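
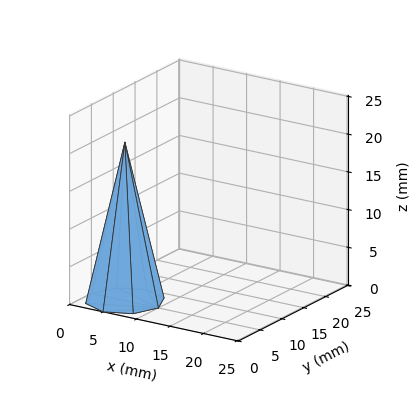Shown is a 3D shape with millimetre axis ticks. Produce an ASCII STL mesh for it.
Reading the render: the shape is a regular 8-sided pyramid, base circumscribed radius ≈ 5 mm, apex at z ≈ 21 mm (dimensions read to the nearest mm from the axis ticks). For the STL, each face is triangulated and given an outward normal.

solid part
  facet normal 0.0000 0.0000 -1.0000
    outer loop
      vertex 5.00 10.00 0.00
      vertex 8.54 8.54 0.00
      vertex 10.00 5.00 0.00
    endloop
  endfacet
  facet normal 0.0000 0.0000 -1.0000
    outer loop
      vertex 1.46 8.54 0.00
      vertex 5.00 10.00 0.00
      vertex 10.00 5.00 0.00
    endloop
  endfacet
  facet normal 0.0000 0.0000 -1.0000
    outer loop
      vertex 0.00 5.00 0.00
      vertex 1.46 8.54 0.00
      vertex 10.00 5.00 0.00
    endloop
  endfacet
  facet normal 0.0000 0.0000 -1.0000
    outer loop
      vertex 1.46 1.46 0.00
      vertex 0.00 5.00 0.00
      vertex 10.00 5.00 0.00
    endloop
  endfacet
  facet normal 0.0000 0.0000 -1.0000
    outer loop
      vertex 5.00 0.00 0.00
      vertex 1.46 1.46 0.00
      vertex 10.00 5.00 0.00
    endloop
  endfacet
  facet normal 0.0000 0.0000 -1.0000
    outer loop
      vertex 8.54 1.46 0.00
      vertex 5.00 0.00 0.00
      vertex 10.00 5.00 0.00
    endloop
  endfacet
  facet normal 0.9028 0.3724 0.2150
    outer loop
      vertex 10.00 5.00 0.00
      vertex 8.54 8.54 0.00
      vertex 5.00 5.00 21.00
    endloop
  endfacet
  facet normal 0.3724 0.9028 0.2150
    outer loop
      vertex 8.54 8.54 0.00
      vertex 5.00 10.00 0.00
      vertex 5.00 5.00 21.00
    endloop
  endfacet
  facet normal -0.3724 0.9028 0.2150
    outer loop
      vertex 5.00 10.00 0.00
      vertex 1.46 8.54 0.00
      vertex 5.00 5.00 21.00
    endloop
  endfacet
  facet normal -0.9028 0.3724 0.2150
    outer loop
      vertex 1.46 8.54 0.00
      vertex 0.00 5.00 0.00
      vertex 5.00 5.00 21.00
    endloop
  endfacet
  facet normal -0.9028 -0.3724 0.2150
    outer loop
      vertex 0.00 5.00 0.00
      vertex 1.46 1.46 0.00
      vertex 5.00 5.00 21.00
    endloop
  endfacet
  facet normal -0.3724 -0.9028 0.2150
    outer loop
      vertex 1.46 1.46 0.00
      vertex 5.00 0.00 0.00
      vertex 5.00 5.00 21.00
    endloop
  endfacet
  facet normal 0.3724 -0.9028 0.2150
    outer loop
      vertex 5.00 0.00 0.00
      vertex 8.54 1.46 0.00
      vertex 5.00 5.00 21.00
    endloop
  endfacet
  facet normal 0.9028 -0.3724 0.2150
    outer loop
      vertex 8.54 1.46 0.00
      vertex 10.00 5.00 0.00
      vertex 5.00 5.00 21.00
    endloop
  endfacet
endsolid part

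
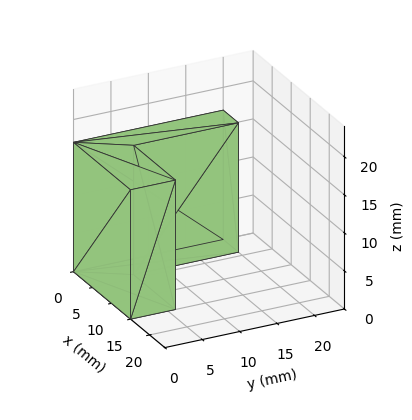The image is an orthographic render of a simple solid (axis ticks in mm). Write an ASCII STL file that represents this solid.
Reading the render: the shape is an L-shaped prism: outer 15 × 20 mm, arm thicknesses ≈ 6 mm (horizontal) and 4 mm (vertical), extruded 17 mm in z (dimensions read to the nearest mm from the axis ticks). For the STL, each face is triangulated and given an outward normal.

solid part
  facet normal 0.0000 0.0000 -1.0000
    outer loop
      vertex 15.0 6.0 0.0
      vertex 15.0 0.0 0.0
      vertex 0.0 0.0 0.0
    endloop
  endfacet
  facet normal 0.0000 0.0000 -1.0000
    outer loop
      vertex 4.0 6.0 0.0
      vertex 15.0 6.0 0.0
      vertex 0.0 0.0 0.0
    endloop
  endfacet
  facet normal 0.0000 0.0000 -1.0000
    outer loop
      vertex 4.0 20.0 0.0
      vertex 4.0 6.0 0.0
      vertex 0.0 0.0 0.0
    endloop
  endfacet
  facet normal 0.0000 0.0000 -1.0000
    outer loop
      vertex 0.0 20.0 0.0
      vertex 4.0 20.0 0.0
      vertex 0.0 0.0 0.0
    endloop
  endfacet
  facet normal 0.0000 0.0000 1.0000
    outer loop
      vertex 0.0 0.0 17.0
      vertex 15.0 0.0 17.0
      vertex 15.0 6.0 17.0
    endloop
  endfacet
  facet normal 0.0000 0.0000 1.0000
    outer loop
      vertex 0.0 0.0 17.0
      vertex 15.0 6.0 17.0
      vertex 4.0 6.0 17.0
    endloop
  endfacet
  facet normal 0.0000 0.0000 1.0000
    outer loop
      vertex 0.0 0.0 17.0
      vertex 4.0 6.0 17.0
      vertex 4.0 20.0 17.0
    endloop
  endfacet
  facet normal 0.0000 0.0000 1.0000
    outer loop
      vertex 0.0 0.0 17.0
      vertex 4.0 20.0 17.0
      vertex 0.0 20.0 17.0
    endloop
  endfacet
  facet normal 0.0000 -1.0000 0.0000
    outer loop
      vertex 0.0 0.0 0.0
      vertex 15.0 0.0 0.0
      vertex 15.0 0.0 17.0
    endloop
  endfacet
  facet normal 0.0000 -1.0000 0.0000
    outer loop
      vertex 0.0 0.0 0.0
      vertex 15.0 0.0 17.0
      vertex 0.0 0.0 17.0
    endloop
  endfacet
  facet normal 1.0000 0.0000 0.0000
    outer loop
      vertex 15.0 0.0 0.0
      vertex 15.0 6.0 0.0
      vertex 15.0 6.0 17.0
    endloop
  endfacet
  facet normal 1.0000 0.0000 0.0000
    outer loop
      vertex 15.0 0.0 0.0
      vertex 15.0 6.0 17.0
      vertex 15.0 0.0 17.0
    endloop
  endfacet
  facet normal 0.0000 1.0000 0.0000
    outer loop
      vertex 15.0 6.0 0.0
      vertex 4.0 6.0 0.0
      vertex 4.0 6.0 17.0
    endloop
  endfacet
  facet normal 0.0000 1.0000 0.0000
    outer loop
      vertex 15.0 6.0 0.0
      vertex 4.0 6.0 17.0
      vertex 15.0 6.0 17.0
    endloop
  endfacet
  facet normal 1.0000 0.0000 0.0000
    outer loop
      vertex 4.0 6.0 0.0
      vertex 4.0 20.0 0.0
      vertex 4.0 20.0 17.0
    endloop
  endfacet
  facet normal 1.0000 0.0000 0.0000
    outer loop
      vertex 4.0 6.0 0.0
      vertex 4.0 20.0 17.0
      vertex 4.0 6.0 17.0
    endloop
  endfacet
  facet normal 0.0000 1.0000 0.0000
    outer loop
      vertex 4.0 20.0 0.0
      vertex 0.0 20.0 0.0
      vertex 0.0 20.0 17.0
    endloop
  endfacet
  facet normal 0.0000 1.0000 0.0000
    outer loop
      vertex 4.0 20.0 0.0
      vertex 0.0 20.0 17.0
      vertex 4.0 20.0 17.0
    endloop
  endfacet
  facet normal -1.0000 0.0000 0.0000
    outer loop
      vertex 0.0 20.0 0.0
      vertex 0.0 0.0 0.0
      vertex 0.0 0.0 17.0
    endloop
  endfacet
  facet normal -1.0000 0.0000 0.0000
    outer loop
      vertex 0.0 20.0 0.0
      vertex 0.0 0.0 17.0
      vertex 0.0 20.0 17.0
    endloop
  endfacet
endsolid part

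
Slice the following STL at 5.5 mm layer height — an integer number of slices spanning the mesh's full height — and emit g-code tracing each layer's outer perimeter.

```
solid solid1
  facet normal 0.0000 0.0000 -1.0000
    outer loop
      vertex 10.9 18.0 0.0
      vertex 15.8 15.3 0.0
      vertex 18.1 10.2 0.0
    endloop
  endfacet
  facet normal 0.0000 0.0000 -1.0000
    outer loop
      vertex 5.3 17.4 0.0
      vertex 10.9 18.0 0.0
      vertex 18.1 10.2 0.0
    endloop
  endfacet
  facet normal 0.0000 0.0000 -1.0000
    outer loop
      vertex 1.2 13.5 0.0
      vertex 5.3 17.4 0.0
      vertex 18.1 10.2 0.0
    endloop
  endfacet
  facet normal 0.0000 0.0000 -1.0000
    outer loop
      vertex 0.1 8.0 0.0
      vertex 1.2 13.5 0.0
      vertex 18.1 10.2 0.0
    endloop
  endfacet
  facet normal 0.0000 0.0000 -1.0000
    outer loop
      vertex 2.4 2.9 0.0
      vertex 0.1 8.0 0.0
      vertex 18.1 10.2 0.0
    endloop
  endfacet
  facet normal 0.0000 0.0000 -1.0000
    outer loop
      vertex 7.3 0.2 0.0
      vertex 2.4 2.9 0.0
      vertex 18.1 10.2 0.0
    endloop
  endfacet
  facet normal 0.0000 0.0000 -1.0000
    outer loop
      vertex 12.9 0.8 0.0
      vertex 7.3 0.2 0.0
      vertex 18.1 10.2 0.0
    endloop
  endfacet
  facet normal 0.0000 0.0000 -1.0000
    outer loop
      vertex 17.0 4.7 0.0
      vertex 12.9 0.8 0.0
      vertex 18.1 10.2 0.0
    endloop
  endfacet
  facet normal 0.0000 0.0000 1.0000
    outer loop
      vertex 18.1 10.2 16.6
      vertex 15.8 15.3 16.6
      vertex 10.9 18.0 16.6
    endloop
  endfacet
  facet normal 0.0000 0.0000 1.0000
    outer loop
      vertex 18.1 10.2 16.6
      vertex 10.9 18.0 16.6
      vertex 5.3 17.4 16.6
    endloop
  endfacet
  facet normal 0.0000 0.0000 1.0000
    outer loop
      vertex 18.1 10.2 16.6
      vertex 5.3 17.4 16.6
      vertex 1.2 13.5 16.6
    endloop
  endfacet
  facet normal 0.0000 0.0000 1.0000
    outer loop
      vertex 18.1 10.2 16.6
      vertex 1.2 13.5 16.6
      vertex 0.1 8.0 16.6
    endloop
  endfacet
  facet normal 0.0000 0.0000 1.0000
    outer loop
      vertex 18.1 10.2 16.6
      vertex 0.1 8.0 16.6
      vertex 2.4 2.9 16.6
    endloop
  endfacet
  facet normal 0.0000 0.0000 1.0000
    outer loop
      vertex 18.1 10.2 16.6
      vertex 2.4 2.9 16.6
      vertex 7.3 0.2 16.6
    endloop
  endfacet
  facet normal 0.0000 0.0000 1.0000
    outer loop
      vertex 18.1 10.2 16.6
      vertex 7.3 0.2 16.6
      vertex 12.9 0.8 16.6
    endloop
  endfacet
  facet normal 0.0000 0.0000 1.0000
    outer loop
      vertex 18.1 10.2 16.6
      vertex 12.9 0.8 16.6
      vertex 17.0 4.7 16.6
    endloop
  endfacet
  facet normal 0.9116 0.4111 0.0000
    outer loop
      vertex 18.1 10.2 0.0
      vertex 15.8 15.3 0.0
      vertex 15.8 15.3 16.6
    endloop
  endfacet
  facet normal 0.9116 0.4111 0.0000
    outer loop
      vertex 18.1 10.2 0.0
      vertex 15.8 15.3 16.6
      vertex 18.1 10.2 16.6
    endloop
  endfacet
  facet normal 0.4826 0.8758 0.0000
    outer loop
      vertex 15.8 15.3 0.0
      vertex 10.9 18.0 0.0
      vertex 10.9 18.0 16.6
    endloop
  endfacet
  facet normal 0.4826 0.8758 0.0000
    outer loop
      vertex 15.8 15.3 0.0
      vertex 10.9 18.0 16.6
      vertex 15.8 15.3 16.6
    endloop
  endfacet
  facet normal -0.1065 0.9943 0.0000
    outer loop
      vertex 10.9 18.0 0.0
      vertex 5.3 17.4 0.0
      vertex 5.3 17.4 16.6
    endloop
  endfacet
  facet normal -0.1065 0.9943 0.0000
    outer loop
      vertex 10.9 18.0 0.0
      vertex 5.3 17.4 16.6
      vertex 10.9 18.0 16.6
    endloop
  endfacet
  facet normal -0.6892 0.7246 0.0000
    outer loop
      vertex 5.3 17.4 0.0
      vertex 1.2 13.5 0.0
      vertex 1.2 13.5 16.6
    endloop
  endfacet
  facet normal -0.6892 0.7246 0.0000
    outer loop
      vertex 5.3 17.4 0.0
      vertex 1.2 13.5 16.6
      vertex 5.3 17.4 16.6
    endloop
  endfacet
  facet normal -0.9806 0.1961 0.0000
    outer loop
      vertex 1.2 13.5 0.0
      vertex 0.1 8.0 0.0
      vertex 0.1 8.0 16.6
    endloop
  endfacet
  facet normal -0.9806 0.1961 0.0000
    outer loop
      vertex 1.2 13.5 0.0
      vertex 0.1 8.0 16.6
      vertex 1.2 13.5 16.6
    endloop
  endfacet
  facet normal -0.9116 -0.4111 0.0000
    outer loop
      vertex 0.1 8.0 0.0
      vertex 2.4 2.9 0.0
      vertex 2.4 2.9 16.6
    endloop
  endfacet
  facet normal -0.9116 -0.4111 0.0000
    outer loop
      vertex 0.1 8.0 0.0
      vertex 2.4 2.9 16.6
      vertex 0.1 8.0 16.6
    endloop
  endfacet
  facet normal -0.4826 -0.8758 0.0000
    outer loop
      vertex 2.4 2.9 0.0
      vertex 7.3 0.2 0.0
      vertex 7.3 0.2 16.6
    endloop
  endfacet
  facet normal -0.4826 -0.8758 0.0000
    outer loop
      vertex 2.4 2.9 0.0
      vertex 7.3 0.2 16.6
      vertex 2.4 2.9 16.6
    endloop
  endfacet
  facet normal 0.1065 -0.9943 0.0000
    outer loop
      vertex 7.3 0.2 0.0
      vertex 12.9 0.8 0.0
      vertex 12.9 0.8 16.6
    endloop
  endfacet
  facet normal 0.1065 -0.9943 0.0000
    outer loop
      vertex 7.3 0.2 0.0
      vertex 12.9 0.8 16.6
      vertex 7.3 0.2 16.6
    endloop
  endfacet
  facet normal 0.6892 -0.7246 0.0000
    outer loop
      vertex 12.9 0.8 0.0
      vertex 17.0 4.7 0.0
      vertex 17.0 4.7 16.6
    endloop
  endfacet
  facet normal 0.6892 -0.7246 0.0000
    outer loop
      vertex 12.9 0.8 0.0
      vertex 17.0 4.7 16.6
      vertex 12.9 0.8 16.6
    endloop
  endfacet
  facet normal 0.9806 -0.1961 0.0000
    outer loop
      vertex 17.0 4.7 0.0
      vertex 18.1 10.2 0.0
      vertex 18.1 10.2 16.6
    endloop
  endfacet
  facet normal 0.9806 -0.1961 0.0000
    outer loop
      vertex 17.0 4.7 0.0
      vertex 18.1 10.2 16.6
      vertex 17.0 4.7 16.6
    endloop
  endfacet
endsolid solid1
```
; perimeter-only toolpath
G21 ; units = mm
G90 ; absolute positioning
G28 ; home
; layer 1
G0 Z5.5
G0 X18.1 Y10.2
G1 X15.8 Y15.3
G1 X10.9 Y18.0
G1 X5.3 Y17.4
G1 X1.2 Y13.5
G1 X0.1 Y8.0
G1 X2.4 Y2.9
G1 X7.3 Y0.2
G1 X12.9 Y0.8
G1 X17.0 Y4.7
G1 X18.1 Y10.2
; layer 2
G0 Z11.1
G0 X18.1 Y10.2
G1 X15.8 Y15.3
G1 X10.9 Y18.0
G1 X5.3 Y17.4
G1 X1.2 Y13.5
G1 X0.1 Y8.0
G1 X2.4 Y2.9
G1 X7.3 Y0.2
G1 X12.9 Y0.8
G1 X17.0 Y4.7
G1 X18.1 Y10.2
; layer 3
G0 Z16.6
G0 X18.1 Y10.2
G1 X15.8 Y15.3
G1 X10.9 Y18.0
G1 X5.3 Y17.4
G1 X1.2 Y13.5
G1 X0.1 Y8.0
G1 X2.4 Y2.9
G1 X7.3 Y0.2
G1 X12.9 Y0.8
G1 X17.0 Y4.7
G1 X18.1 Y10.2
M2 ; end

The solid is a regular 10-sided prism (a cylinder approximated with 10 flat sides), circumscribed radius ≈ 9.1 mm, height ≈ 16.6 mm. Slicing at Δz = 5.5 mm — 3 equal slices spanning the solid's height, so layer i sits at z = i·h/3 — gives 3 non-empty perimeters. Each is a 10-segment closed polygon; G0 lifts to the layer z and rapids to the start vertex, then G1 traces the edges.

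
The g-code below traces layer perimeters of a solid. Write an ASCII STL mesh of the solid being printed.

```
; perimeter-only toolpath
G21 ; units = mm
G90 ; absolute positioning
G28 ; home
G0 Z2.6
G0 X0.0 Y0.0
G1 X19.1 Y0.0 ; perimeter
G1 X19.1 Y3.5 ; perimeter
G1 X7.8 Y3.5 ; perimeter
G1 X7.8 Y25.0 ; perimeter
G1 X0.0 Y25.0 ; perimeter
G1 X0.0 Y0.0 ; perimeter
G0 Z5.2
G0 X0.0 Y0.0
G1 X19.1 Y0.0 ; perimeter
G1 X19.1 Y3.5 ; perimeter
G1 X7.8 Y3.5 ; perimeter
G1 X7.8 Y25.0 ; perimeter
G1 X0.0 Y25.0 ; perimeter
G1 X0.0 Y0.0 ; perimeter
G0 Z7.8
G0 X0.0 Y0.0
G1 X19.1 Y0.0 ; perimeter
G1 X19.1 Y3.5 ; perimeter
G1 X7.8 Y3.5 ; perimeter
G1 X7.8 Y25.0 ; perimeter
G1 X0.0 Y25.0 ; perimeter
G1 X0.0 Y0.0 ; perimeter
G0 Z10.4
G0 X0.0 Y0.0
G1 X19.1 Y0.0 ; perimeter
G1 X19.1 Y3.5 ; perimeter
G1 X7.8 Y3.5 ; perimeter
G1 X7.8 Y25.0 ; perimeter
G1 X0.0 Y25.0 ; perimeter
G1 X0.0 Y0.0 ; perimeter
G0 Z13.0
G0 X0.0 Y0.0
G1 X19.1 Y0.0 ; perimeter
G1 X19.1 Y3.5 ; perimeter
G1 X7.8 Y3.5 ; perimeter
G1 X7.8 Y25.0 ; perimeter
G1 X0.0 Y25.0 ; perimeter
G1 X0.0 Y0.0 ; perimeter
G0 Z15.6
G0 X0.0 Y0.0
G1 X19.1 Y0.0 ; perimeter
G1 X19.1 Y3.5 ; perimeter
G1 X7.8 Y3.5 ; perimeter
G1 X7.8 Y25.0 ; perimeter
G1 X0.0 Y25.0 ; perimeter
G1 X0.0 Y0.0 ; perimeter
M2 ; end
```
solid part
  facet normal 0.0000 0.0000 -1.0000
    outer loop
      vertex 19.1 3.5 0.0
      vertex 19.1 0.0 0.0
      vertex 0.0 0.0 0.0
    endloop
  endfacet
  facet normal 0.0000 0.0000 -1.0000
    outer loop
      vertex 7.8 3.5 0.0
      vertex 19.1 3.5 0.0
      vertex 0.0 0.0 0.0
    endloop
  endfacet
  facet normal 0.0000 0.0000 -1.0000
    outer loop
      vertex 7.8 25.0 0.0
      vertex 7.8 3.5 0.0
      vertex 0.0 0.0 0.0
    endloop
  endfacet
  facet normal 0.0000 0.0000 -1.0000
    outer loop
      vertex 0.0 25.0 0.0
      vertex 7.8 25.0 0.0
      vertex 0.0 0.0 0.0
    endloop
  endfacet
  facet normal 0.0000 0.0000 1.0000
    outer loop
      vertex 0.0 0.0 15.6
      vertex 19.1 0.0 15.6
      vertex 19.1 3.5 15.6
    endloop
  endfacet
  facet normal 0.0000 0.0000 1.0000
    outer loop
      vertex 0.0 0.0 15.6
      vertex 19.1 3.5 15.6
      vertex 7.8 3.5 15.6
    endloop
  endfacet
  facet normal 0.0000 0.0000 1.0000
    outer loop
      vertex 0.0 0.0 15.6
      vertex 7.8 3.5 15.6
      vertex 7.8 25.0 15.6
    endloop
  endfacet
  facet normal 0.0000 0.0000 1.0000
    outer loop
      vertex 0.0 0.0 15.6
      vertex 7.8 25.0 15.6
      vertex 0.0 25.0 15.6
    endloop
  endfacet
  facet normal 0.0000 -1.0000 0.0000
    outer loop
      vertex 0.0 0.0 0.0
      vertex 19.1 0.0 0.0
      vertex 19.1 0.0 15.6
    endloop
  endfacet
  facet normal 0.0000 -1.0000 0.0000
    outer loop
      vertex 0.0 0.0 0.0
      vertex 19.1 0.0 15.6
      vertex 0.0 0.0 15.6
    endloop
  endfacet
  facet normal 1.0000 0.0000 0.0000
    outer loop
      vertex 19.1 0.0 0.0
      vertex 19.1 3.5 0.0
      vertex 19.1 3.5 15.6
    endloop
  endfacet
  facet normal 1.0000 0.0000 0.0000
    outer loop
      vertex 19.1 0.0 0.0
      vertex 19.1 3.5 15.6
      vertex 19.1 0.0 15.6
    endloop
  endfacet
  facet normal 0.0000 1.0000 0.0000
    outer loop
      vertex 19.1 3.5 0.0
      vertex 7.8 3.5 0.0
      vertex 7.8 3.5 15.6
    endloop
  endfacet
  facet normal 0.0000 1.0000 0.0000
    outer loop
      vertex 19.1 3.5 0.0
      vertex 7.8 3.5 15.6
      vertex 19.1 3.5 15.6
    endloop
  endfacet
  facet normal 1.0000 0.0000 0.0000
    outer loop
      vertex 7.8 3.5 0.0
      vertex 7.8 25.0 0.0
      vertex 7.8 25.0 15.6
    endloop
  endfacet
  facet normal 1.0000 0.0000 0.0000
    outer loop
      vertex 7.8 3.5 0.0
      vertex 7.8 25.0 15.6
      vertex 7.8 3.5 15.6
    endloop
  endfacet
  facet normal 0.0000 1.0000 0.0000
    outer loop
      vertex 7.8 25.0 0.0
      vertex 0.0 25.0 0.0
      vertex 0.0 25.0 15.6
    endloop
  endfacet
  facet normal 0.0000 1.0000 0.0000
    outer loop
      vertex 7.8 25.0 0.0
      vertex 0.0 25.0 15.6
      vertex 7.8 25.0 15.6
    endloop
  endfacet
  facet normal -1.0000 0.0000 0.0000
    outer loop
      vertex 0.0 25.0 0.0
      vertex 0.0 0.0 0.0
      vertex 0.0 0.0 15.6
    endloop
  endfacet
  facet normal -1.0000 0.0000 0.0000
    outer loop
      vertex 0.0 25.0 0.0
      vertex 0.0 0.0 15.6
      vertex 0.0 25.0 15.6
    endloop
  endfacet
endsolid part

The G0 Z moves step by Δz≈2.6 mm. Every layer's G1 loop is the same polygon, so the solid is a straight extrusion of it from z=0 to z≈15.6. Closing with flat bottom and top caps and triangulating gives 20 facets — an L-shaped prism: outer 19.1 × 25 mm, arm thicknesses ≈ 3.5 mm (horizontal) and 7.8 mm (vertical), extruded 15.6 mm in z.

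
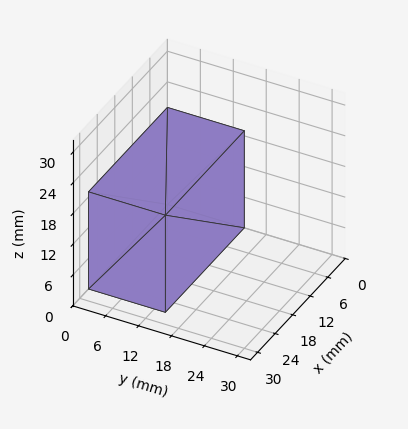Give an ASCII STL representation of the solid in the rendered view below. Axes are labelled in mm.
Reading the render: the shape is a rectangular box, roughly 27 × 14 mm footprint and 19 mm tall (dimensions read to the nearest mm from the axis ticks). For the STL, each face is triangulated and given an outward normal.

solid part
  facet normal 0.0000 0.0000 -1.0000
    outer loop
      vertex 27.00 14.00 0.00
      vertex 27.00 0.00 0.00
      vertex 0.00 0.00 0.00
    endloop
  endfacet
  facet normal 0.0000 0.0000 -1.0000
    outer loop
      vertex 0.00 14.00 0.00
      vertex 27.00 14.00 0.00
      vertex 0.00 0.00 0.00
    endloop
  endfacet
  facet normal 0.0000 0.0000 1.0000
    outer loop
      vertex 0.00 0.00 19.00
      vertex 27.00 0.00 19.00
      vertex 27.00 14.00 19.00
    endloop
  endfacet
  facet normal 0.0000 0.0000 1.0000
    outer loop
      vertex 0.00 0.00 19.00
      vertex 27.00 14.00 19.00
      vertex 0.00 14.00 19.00
    endloop
  endfacet
  facet normal 0.0000 -1.0000 0.0000
    outer loop
      vertex 0.00 0.00 0.00
      vertex 27.00 0.00 0.00
      vertex 27.00 0.00 19.00
    endloop
  endfacet
  facet normal 0.0000 -1.0000 0.0000
    outer loop
      vertex 0.00 0.00 0.00
      vertex 27.00 0.00 19.00
      vertex 0.00 0.00 19.00
    endloop
  endfacet
  facet normal 0.0000 1.0000 0.0000
    outer loop
      vertex 27.00 14.00 19.00
      vertex 27.00 14.00 0.00
      vertex 0.00 14.00 0.00
    endloop
  endfacet
  facet normal 0.0000 1.0000 0.0000
    outer loop
      vertex 0.00 14.00 19.00
      vertex 27.00 14.00 19.00
      vertex 0.00 14.00 0.00
    endloop
  endfacet
  facet normal -1.0000 0.0000 0.0000
    outer loop
      vertex 0.00 14.00 19.00
      vertex 0.00 14.00 0.00
      vertex 0.00 0.00 0.00
    endloop
  endfacet
  facet normal -1.0000 0.0000 0.0000
    outer loop
      vertex 0.00 0.00 19.00
      vertex 0.00 14.00 19.00
      vertex 0.00 0.00 0.00
    endloop
  endfacet
  facet normal 1.0000 0.0000 0.0000
    outer loop
      vertex 27.00 0.00 0.00
      vertex 27.00 14.00 0.00
      vertex 27.00 14.00 19.00
    endloop
  endfacet
  facet normal 1.0000 0.0000 0.0000
    outer loop
      vertex 27.00 0.00 0.00
      vertex 27.00 14.00 19.00
      vertex 27.00 0.00 19.00
    endloop
  endfacet
endsolid part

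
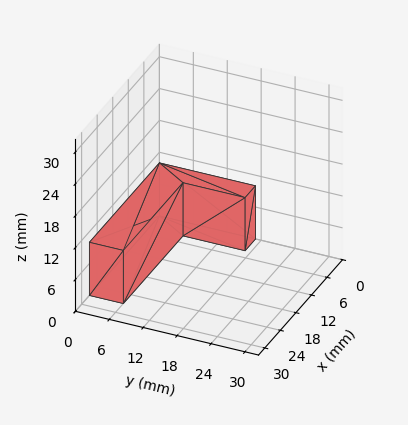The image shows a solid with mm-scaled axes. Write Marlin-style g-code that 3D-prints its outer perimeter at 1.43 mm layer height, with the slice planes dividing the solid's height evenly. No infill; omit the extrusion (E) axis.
Reading the render: the shape is an L-shaped prism: outer 27 × 17 mm, arm thicknesses ≈ 6 mm (horizontal) and 4 mm (vertical), extruded 10 mm in z (dimensions read to the nearest mm from the axis ticks). For the g-code, the solid's height is divided into equal slices at the stated Δz and each level perimeter traced with G1 moves after a G0 lift.

; perimeter-only toolpath
G21 ; units = mm
G90 ; absolute positioning
G28 ; home
; layer 1
G0 Z1.43
G0 X0.00 Y0.00
G1 X27.00 Y0.00
G1 X27.00 Y6.00
G1 X4.00 Y6.00
G1 X4.00 Y17.00
G1 X0.00 Y17.00
G1 X0.00 Y0.00
; layer 2
G0 Z2.86
G0 X0.00 Y0.00
G1 X27.00 Y0.00
G1 X27.00 Y6.00
G1 X4.00 Y6.00
G1 X4.00 Y17.00
G1 X0.00 Y17.00
G1 X0.00 Y0.00
; layer 3
G0 Z4.29
G0 X0.00 Y0.00
G1 X27.00 Y0.00
G1 X27.00 Y6.00
G1 X4.00 Y6.00
G1 X4.00 Y17.00
G1 X0.00 Y17.00
G1 X0.00 Y0.00
; layer 4
G0 Z5.71
G0 X0.00 Y0.00
G1 X27.00 Y0.00
G1 X27.00 Y6.00
G1 X4.00 Y6.00
G1 X4.00 Y17.00
G1 X0.00 Y17.00
G1 X0.00 Y0.00
; layer 5
G0 Z7.14
G0 X0.00 Y0.00
G1 X27.00 Y0.00
G1 X27.00 Y6.00
G1 X4.00 Y6.00
G1 X4.00 Y17.00
G1 X0.00 Y17.00
G1 X0.00 Y0.00
; layer 6
G0 Z8.57
G0 X0.00 Y0.00
G1 X27.00 Y0.00
G1 X27.00 Y6.00
G1 X4.00 Y6.00
G1 X4.00 Y17.00
G1 X0.00 Y17.00
G1 X0.00 Y0.00
; layer 7
G0 Z10.00
G0 X0.00 Y0.00
G1 X27.00 Y0.00
G1 X27.00 Y6.00
G1 X4.00 Y6.00
G1 X4.00 Y17.00
G1 X0.00 Y17.00
G1 X0.00 Y0.00
M2 ; end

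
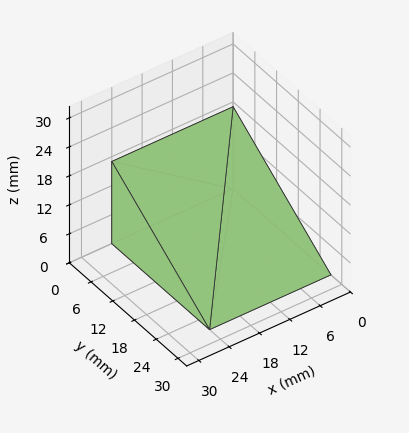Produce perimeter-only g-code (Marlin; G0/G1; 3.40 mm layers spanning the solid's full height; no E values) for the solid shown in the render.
Reading the render: the shape is a wedge (ramp): 24 × 27 mm base, rising to 17 mm along the y=0 edge and sloping linearly to z=0 at y=27 (dimensions read to the nearest mm from the axis ticks). For the g-code, the solid's height is divided into equal slices at the stated Δz and each level perimeter traced with G1 moves after a G0 lift.

; perimeter-only toolpath
G21 ; units = mm
G90 ; absolute positioning
G28 ; home
; layer 1
G0 Z3.40
G0 X0.00 Y0.00
G1 X24.00 Y0.00
G1 X24.00 Y21.60
G1 X0.00 Y21.60
G1 X0.00 Y0.00
; layer 2
G0 Z6.80
G0 X0.00 Y0.00
G1 X24.00 Y0.00
G1 X24.00 Y16.20
G1 X0.00 Y16.20
G1 X0.00 Y0.00
; layer 3
G0 Z10.20
G0 X0.00 Y0.00
G1 X24.00 Y0.00
G1 X24.00 Y10.80
G1 X0.00 Y10.80
G1 X0.00 Y0.00
; layer 4
G0 Z13.60
G0 X0.00 Y0.00
G1 X24.00 Y0.00
G1 X24.00 Y5.40
G1 X0.00 Y5.40
G1 X0.00 Y0.00
M2 ; end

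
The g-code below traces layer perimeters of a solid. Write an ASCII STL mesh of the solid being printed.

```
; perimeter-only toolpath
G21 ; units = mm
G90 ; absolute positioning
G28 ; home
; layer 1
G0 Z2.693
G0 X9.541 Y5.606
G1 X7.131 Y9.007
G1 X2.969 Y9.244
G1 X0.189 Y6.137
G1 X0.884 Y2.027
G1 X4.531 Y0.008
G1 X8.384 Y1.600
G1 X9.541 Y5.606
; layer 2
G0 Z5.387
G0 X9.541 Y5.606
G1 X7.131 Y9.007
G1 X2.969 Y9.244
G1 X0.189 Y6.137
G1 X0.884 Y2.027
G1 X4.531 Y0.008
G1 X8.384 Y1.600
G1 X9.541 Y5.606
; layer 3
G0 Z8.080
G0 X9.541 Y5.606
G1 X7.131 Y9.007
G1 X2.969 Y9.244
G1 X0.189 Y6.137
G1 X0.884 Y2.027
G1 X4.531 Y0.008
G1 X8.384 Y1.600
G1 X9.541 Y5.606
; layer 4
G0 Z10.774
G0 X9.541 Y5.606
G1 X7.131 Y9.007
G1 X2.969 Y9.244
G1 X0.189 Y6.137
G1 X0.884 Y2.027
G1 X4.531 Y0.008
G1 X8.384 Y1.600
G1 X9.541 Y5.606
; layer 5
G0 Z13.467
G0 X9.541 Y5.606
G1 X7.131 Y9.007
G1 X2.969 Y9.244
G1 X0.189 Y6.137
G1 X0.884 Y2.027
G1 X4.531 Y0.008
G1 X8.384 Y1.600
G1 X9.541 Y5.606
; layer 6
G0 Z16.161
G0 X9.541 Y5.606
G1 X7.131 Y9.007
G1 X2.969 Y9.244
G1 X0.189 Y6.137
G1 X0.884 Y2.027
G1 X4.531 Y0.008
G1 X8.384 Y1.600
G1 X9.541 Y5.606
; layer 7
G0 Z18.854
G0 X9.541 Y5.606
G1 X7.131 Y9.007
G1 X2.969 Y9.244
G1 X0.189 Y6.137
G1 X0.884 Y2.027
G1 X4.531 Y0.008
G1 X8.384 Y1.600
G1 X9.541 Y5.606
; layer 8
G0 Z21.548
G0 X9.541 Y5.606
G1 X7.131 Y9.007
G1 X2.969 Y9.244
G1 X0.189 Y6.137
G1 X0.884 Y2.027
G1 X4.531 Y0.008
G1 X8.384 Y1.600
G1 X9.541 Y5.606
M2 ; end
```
solid part
  facet normal 0.0000 0.0000 -1.0000
    outer loop
      vertex 2.969 9.244 0.000
      vertex 7.131 9.007 0.000
      vertex 9.541 5.606 0.000
    endloop
  endfacet
  facet normal 0.0000 0.0000 -1.0000
    outer loop
      vertex 0.189 6.137 0.000
      vertex 2.969 9.244 0.000
      vertex 9.541 5.606 0.000
    endloop
  endfacet
  facet normal 0.0000 0.0000 -1.0000
    outer loop
      vertex 0.884 2.027 0.000
      vertex 0.189 6.137 0.000
      vertex 9.541 5.606 0.000
    endloop
  endfacet
  facet normal 0.0000 0.0000 -1.0000
    outer loop
      vertex 4.531 0.008 0.000
      vertex 0.884 2.027 0.000
      vertex 9.541 5.606 0.000
    endloop
  endfacet
  facet normal 0.0000 0.0000 -1.0000
    outer loop
      vertex 8.384 1.600 0.000
      vertex 4.531 0.008 0.000
      vertex 9.541 5.606 0.000
    endloop
  endfacet
  facet normal 0.0000 0.0000 1.0000
    outer loop
      vertex 9.541 5.606 21.548
      vertex 7.131 9.007 21.548
      vertex 2.969 9.244 21.548
    endloop
  endfacet
  facet normal 0.0000 0.0000 1.0000
    outer loop
      vertex 9.541 5.606 21.548
      vertex 2.969 9.244 21.548
      vertex 0.189 6.137 21.548
    endloop
  endfacet
  facet normal 0.0000 0.0000 1.0000
    outer loop
      vertex 9.541 5.606 21.548
      vertex 0.189 6.137 21.548
      vertex 0.884 2.027 21.548
    endloop
  endfacet
  facet normal 0.0000 0.0000 1.0000
    outer loop
      vertex 9.541 5.606 21.548
      vertex 0.884 2.027 21.548
      vertex 4.531 0.008 21.548
    endloop
  endfacet
  facet normal 0.0000 0.0000 1.0000
    outer loop
      vertex 9.541 5.606 21.548
      vertex 4.531 0.008 21.548
      vertex 8.384 1.600 21.548
    endloop
  endfacet
  facet normal 0.8159 0.5782 0.0000
    outer loop
      vertex 9.541 5.606 0.000
      vertex 7.131 9.007 0.000
      vertex 7.131 9.007 21.548
    endloop
  endfacet
  facet normal 0.8159 0.5782 0.0000
    outer loop
      vertex 9.541 5.606 0.000
      vertex 7.131 9.007 21.548
      vertex 9.541 5.606 21.548
    endloop
  endfacet
  facet normal 0.0569 0.9984 0.0000
    outer loop
      vertex 7.131 9.007 0.000
      vertex 2.969 9.244 0.000
      vertex 2.969 9.244 21.548
    endloop
  endfacet
  facet normal 0.0569 0.9984 0.0000
    outer loop
      vertex 7.131 9.007 0.000
      vertex 2.969 9.244 21.548
      vertex 7.131 9.007 21.548
    endloop
  endfacet
  facet normal -0.7452 0.6668 0.0000
    outer loop
      vertex 2.969 9.244 0.000
      vertex 0.189 6.137 0.000
      vertex 0.189 6.137 21.548
    endloop
  endfacet
  facet normal -0.7452 0.6668 0.0000
    outer loop
      vertex 2.969 9.244 0.000
      vertex 0.189 6.137 21.548
      vertex 2.969 9.244 21.548
    endloop
  endfacet
  facet normal -0.9860 -0.1667 0.0000
    outer loop
      vertex 0.189 6.137 0.000
      vertex 0.884 2.027 0.000
      vertex 0.884 2.027 21.548
    endloop
  endfacet
  facet normal -0.9860 -0.1667 0.0000
    outer loop
      vertex 0.189 6.137 0.000
      vertex 0.884 2.027 21.548
      vertex 0.189 6.137 21.548
    endloop
  endfacet
  facet normal -0.4843 -0.8749 0.0000
    outer loop
      vertex 0.884 2.027 0.000
      vertex 4.531 0.008 0.000
      vertex 4.531 0.008 21.548
    endloop
  endfacet
  facet normal -0.4843 -0.8749 0.0000
    outer loop
      vertex 0.884 2.027 0.000
      vertex 4.531 0.008 21.548
      vertex 0.884 2.027 21.548
    endloop
  endfacet
  facet normal 0.3819 -0.9242 0.0000
    outer loop
      vertex 4.531 0.008 0.000
      vertex 8.384 1.600 0.000
      vertex 8.384 1.600 21.548
    endloop
  endfacet
  facet normal 0.3819 -0.9242 0.0000
    outer loop
      vertex 4.531 0.008 0.000
      vertex 8.384 1.600 21.548
      vertex 4.531 0.008 21.548
    endloop
  endfacet
  facet normal 0.9607 -0.2775 0.0000
    outer loop
      vertex 8.384 1.600 0.000
      vertex 9.541 5.606 0.000
      vertex 9.541 5.606 21.548
    endloop
  endfacet
  facet normal 0.9607 -0.2775 0.0000
    outer loop
      vertex 8.384 1.600 0.000
      vertex 9.541 5.606 21.548
      vertex 8.384 1.600 21.548
    endloop
  endfacet
endsolid part

The G0 Z moves step by Δz≈2.693 mm. Every layer's G1 loop is the same polygon, so the solid is a straight extrusion of it from z=0 to z≈21.5. Closing with flat bottom and top caps and triangulating gives 24 facets — a regular 7-sided prism (a cylinder approximated with 7 flat sides), circumscribed radius ≈ 4.8 mm, height ≈ 21.5 mm.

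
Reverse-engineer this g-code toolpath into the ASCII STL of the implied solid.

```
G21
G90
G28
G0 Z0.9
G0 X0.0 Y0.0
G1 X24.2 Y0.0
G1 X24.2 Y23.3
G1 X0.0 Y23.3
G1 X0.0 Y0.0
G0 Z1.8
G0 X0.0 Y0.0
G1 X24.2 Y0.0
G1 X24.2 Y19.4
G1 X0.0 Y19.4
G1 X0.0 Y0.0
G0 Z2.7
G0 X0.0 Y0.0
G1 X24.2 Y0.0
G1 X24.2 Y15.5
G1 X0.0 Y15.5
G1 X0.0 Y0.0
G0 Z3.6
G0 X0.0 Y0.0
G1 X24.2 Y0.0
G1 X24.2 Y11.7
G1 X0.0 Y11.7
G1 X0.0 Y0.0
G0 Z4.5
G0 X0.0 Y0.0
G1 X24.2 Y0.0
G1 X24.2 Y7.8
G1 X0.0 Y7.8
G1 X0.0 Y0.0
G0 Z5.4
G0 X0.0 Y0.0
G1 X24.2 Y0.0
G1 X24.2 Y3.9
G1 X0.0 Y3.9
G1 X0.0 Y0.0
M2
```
solid part
  facet normal 0.0000 0.0000 -1.0000
    outer loop
      vertex 24.2 27.2 0.0
      vertex 24.2 0.0 0.0
      vertex 0.0 0.0 0.0
    endloop
  endfacet
  facet normal 0.0000 0.0000 -1.0000
    outer loop
      vertex 0.0 27.2 0.0
      vertex 24.2 27.2 0.0
      vertex 0.0 0.0 0.0
    endloop
  endfacet
  facet normal 0.0000 -1.0000 0.0000
    outer loop
      vertex 0.0 0.0 0.0
      vertex 24.2 0.0 0.0
      vertex 24.2 0.0 6.3
    endloop
  endfacet
  facet normal 0.0000 -1.0000 0.0000
    outer loop
      vertex 0.0 0.0 0.0
      vertex 24.2 0.0 6.3
      vertex 0.0 0.0 6.3
    endloop
  endfacet
  facet normal 0.0000 0.2256 0.9742
    outer loop
      vertex 0.0 0.0 6.3
      vertex 24.2 0.0 6.3
      vertex 24.2 27.2 0.0
    endloop
  endfacet
  facet normal 0.0000 0.2256 0.9742
    outer loop
      vertex 0.0 0.0 6.3
      vertex 24.2 27.2 0.0
      vertex 0.0 27.2 0.0
    endloop
  endfacet
  facet normal -1.0000 0.0000 0.0000
    outer loop
      vertex 0.0 0.0 6.3
      vertex 0.0 27.2 0.0
      vertex 0.0 0.0 0.0
    endloop
  endfacet
  facet normal 1.0000 0.0000 0.0000
    outer loop
      vertex 24.2 0.0 0.0
      vertex 24.2 27.2 0.0
      vertex 24.2 0.0 6.3
    endloop
  endfacet
endsolid part

The G0 Z moves step by Δz≈0.9 mm. The G1 loops shrink linearly with z, so the solid tapers from its base footprint up to z≈6.3. Closing with a flat bottom cap and the tapered top and triangulating gives 8 facets — a wedge (ramp): 24.2 × 27.2 mm base, rising to 6.3 mm along the y=0 edge and sloping linearly to z=0 at y=27.2.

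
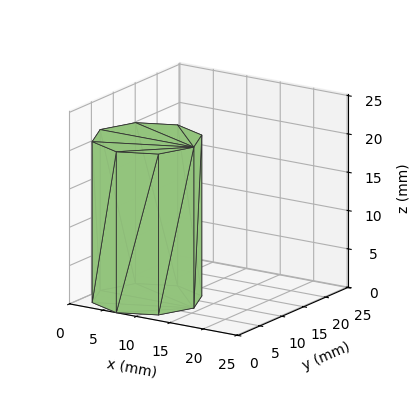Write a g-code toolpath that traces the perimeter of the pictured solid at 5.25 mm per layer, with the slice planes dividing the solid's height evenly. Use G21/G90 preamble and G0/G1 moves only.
Reading the render: the shape is a regular 8-sided prism (a cylinder approximated with 8 flat sides), circumscribed radius ≈ 7 mm, height ≈ 21 mm (dimensions read to the nearest mm from the axis ticks). For the g-code, the solid's height is divided into equal slices at the stated Δz and each level perimeter traced with G1 moves after a G0 lift.

; perimeter-only toolpath
G21 ; units = mm
G90 ; absolute positioning
G28 ; home
; layer 1
G0 Z5.25
G0 X14.00 Y7.00
G1 X11.95 Y11.95
G1 X7.00 Y14.00
G1 X2.05 Y11.95
G1 X0.00 Y7.00
G1 X2.05 Y2.05
G1 X7.00 Y0.00
G1 X11.95 Y2.05
G1 X14.00 Y7.00
; layer 2
G0 Z10.50
G0 X14.00 Y7.00
G1 X11.95 Y11.95
G1 X7.00 Y14.00
G1 X2.05 Y11.95
G1 X0.00 Y7.00
G1 X2.05 Y2.05
G1 X7.00 Y0.00
G1 X11.95 Y2.05
G1 X14.00 Y7.00
; layer 3
G0 Z15.75
G0 X14.00 Y7.00
G1 X11.95 Y11.95
G1 X7.00 Y14.00
G1 X2.05 Y11.95
G1 X0.00 Y7.00
G1 X2.05 Y2.05
G1 X7.00 Y0.00
G1 X11.95 Y2.05
G1 X14.00 Y7.00
; layer 4
G0 Z21.00
G0 X14.00 Y7.00
G1 X11.95 Y11.95
G1 X7.00 Y14.00
G1 X2.05 Y11.95
G1 X0.00 Y7.00
G1 X2.05 Y2.05
G1 X7.00 Y0.00
G1 X11.95 Y2.05
G1 X14.00 Y7.00
M2 ; end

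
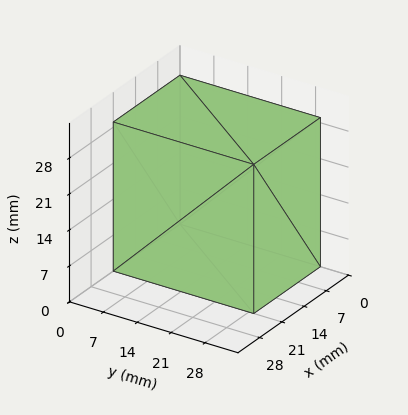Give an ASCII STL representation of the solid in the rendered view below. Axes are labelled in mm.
Reading the render: the shape is a rectangular box, roughly 21 × 29 mm footprint and 29 mm tall (dimensions read to the nearest mm from the axis ticks). For the STL, each face is triangulated and given an outward normal.

solid part
  facet normal 0.0000 0.0000 -1.0000
    outer loop
      vertex 21.0 29.0 0.0
      vertex 21.0 0.0 0.0
      vertex 0.0 0.0 0.0
    endloop
  endfacet
  facet normal 0.0000 0.0000 -1.0000
    outer loop
      vertex 0.0 29.0 0.0
      vertex 21.0 29.0 0.0
      vertex 0.0 0.0 0.0
    endloop
  endfacet
  facet normal 0.0000 0.0000 1.0000
    outer loop
      vertex 0.0 0.0 29.0
      vertex 21.0 0.0 29.0
      vertex 21.0 29.0 29.0
    endloop
  endfacet
  facet normal 0.0000 0.0000 1.0000
    outer loop
      vertex 0.0 0.0 29.0
      vertex 21.0 29.0 29.0
      vertex 0.0 29.0 29.0
    endloop
  endfacet
  facet normal 0.0000 -1.0000 0.0000
    outer loop
      vertex 0.0 0.0 0.0
      vertex 21.0 0.0 0.0
      vertex 21.0 0.0 29.0
    endloop
  endfacet
  facet normal 0.0000 -1.0000 0.0000
    outer loop
      vertex 0.0 0.0 0.0
      vertex 21.0 0.0 29.0
      vertex 0.0 0.0 29.0
    endloop
  endfacet
  facet normal 0.0000 1.0000 0.0000
    outer loop
      vertex 21.0 29.0 29.0
      vertex 21.0 29.0 0.0
      vertex 0.0 29.0 0.0
    endloop
  endfacet
  facet normal 0.0000 1.0000 0.0000
    outer loop
      vertex 0.0 29.0 29.0
      vertex 21.0 29.0 29.0
      vertex 0.0 29.0 0.0
    endloop
  endfacet
  facet normal -1.0000 0.0000 0.0000
    outer loop
      vertex 0.0 29.0 29.0
      vertex 0.0 29.0 0.0
      vertex 0.0 0.0 0.0
    endloop
  endfacet
  facet normal -1.0000 0.0000 0.0000
    outer loop
      vertex 0.0 0.0 29.0
      vertex 0.0 29.0 29.0
      vertex 0.0 0.0 0.0
    endloop
  endfacet
  facet normal 1.0000 0.0000 0.0000
    outer loop
      vertex 21.0 0.0 0.0
      vertex 21.0 29.0 0.0
      vertex 21.0 29.0 29.0
    endloop
  endfacet
  facet normal 1.0000 0.0000 0.0000
    outer loop
      vertex 21.0 0.0 0.0
      vertex 21.0 29.0 29.0
      vertex 21.0 0.0 29.0
    endloop
  endfacet
endsolid part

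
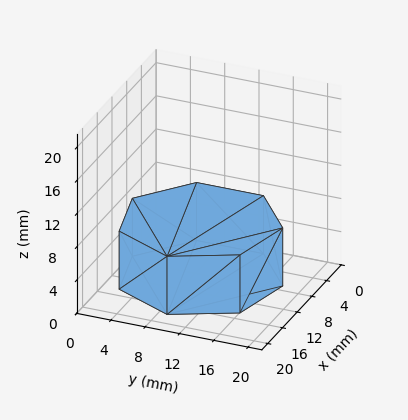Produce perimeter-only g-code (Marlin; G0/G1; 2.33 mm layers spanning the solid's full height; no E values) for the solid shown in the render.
Reading the render: the shape is a regular 7-sided prism (a cylinder approximated with 7 flat sides), circumscribed radius ≈ 9 mm, height ≈ 7 mm (dimensions read to the nearest mm from the axis ticks). For the g-code, the solid's height is divided into equal slices at the stated Δz and each level perimeter traced with G1 moves after a G0 lift.

; perimeter-only toolpath
G21 ; units = mm
G90 ; absolute positioning
G28 ; home
; layer 1
G0 Z2.33
G0 X18.00 Y9.00
G1 X14.61 Y16.04
G1 X7.00 Y17.77
G1 X0.89 Y12.90
G1 X0.89 Y5.10
G1 X7.00 Y0.23
G1 X14.61 Y1.96
G1 X18.00 Y9.00
; layer 2
G0 Z4.67
G0 X18.00 Y9.00
G1 X14.61 Y16.04
G1 X7.00 Y17.77
G1 X0.89 Y12.90
G1 X0.89 Y5.10
G1 X7.00 Y0.23
G1 X14.61 Y1.96
G1 X18.00 Y9.00
; layer 3
G0 Z7.00
G0 X18.00 Y9.00
G1 X14.61 Y16.04
G1 X7.00 Y17.77
G1 X0.89 Y12.90
G1 X0.89 Y5.10
G1 X7.00 Y0.23
G1 X14.61 Y1.96
G1 X18.00 Y9.00
M2 ; end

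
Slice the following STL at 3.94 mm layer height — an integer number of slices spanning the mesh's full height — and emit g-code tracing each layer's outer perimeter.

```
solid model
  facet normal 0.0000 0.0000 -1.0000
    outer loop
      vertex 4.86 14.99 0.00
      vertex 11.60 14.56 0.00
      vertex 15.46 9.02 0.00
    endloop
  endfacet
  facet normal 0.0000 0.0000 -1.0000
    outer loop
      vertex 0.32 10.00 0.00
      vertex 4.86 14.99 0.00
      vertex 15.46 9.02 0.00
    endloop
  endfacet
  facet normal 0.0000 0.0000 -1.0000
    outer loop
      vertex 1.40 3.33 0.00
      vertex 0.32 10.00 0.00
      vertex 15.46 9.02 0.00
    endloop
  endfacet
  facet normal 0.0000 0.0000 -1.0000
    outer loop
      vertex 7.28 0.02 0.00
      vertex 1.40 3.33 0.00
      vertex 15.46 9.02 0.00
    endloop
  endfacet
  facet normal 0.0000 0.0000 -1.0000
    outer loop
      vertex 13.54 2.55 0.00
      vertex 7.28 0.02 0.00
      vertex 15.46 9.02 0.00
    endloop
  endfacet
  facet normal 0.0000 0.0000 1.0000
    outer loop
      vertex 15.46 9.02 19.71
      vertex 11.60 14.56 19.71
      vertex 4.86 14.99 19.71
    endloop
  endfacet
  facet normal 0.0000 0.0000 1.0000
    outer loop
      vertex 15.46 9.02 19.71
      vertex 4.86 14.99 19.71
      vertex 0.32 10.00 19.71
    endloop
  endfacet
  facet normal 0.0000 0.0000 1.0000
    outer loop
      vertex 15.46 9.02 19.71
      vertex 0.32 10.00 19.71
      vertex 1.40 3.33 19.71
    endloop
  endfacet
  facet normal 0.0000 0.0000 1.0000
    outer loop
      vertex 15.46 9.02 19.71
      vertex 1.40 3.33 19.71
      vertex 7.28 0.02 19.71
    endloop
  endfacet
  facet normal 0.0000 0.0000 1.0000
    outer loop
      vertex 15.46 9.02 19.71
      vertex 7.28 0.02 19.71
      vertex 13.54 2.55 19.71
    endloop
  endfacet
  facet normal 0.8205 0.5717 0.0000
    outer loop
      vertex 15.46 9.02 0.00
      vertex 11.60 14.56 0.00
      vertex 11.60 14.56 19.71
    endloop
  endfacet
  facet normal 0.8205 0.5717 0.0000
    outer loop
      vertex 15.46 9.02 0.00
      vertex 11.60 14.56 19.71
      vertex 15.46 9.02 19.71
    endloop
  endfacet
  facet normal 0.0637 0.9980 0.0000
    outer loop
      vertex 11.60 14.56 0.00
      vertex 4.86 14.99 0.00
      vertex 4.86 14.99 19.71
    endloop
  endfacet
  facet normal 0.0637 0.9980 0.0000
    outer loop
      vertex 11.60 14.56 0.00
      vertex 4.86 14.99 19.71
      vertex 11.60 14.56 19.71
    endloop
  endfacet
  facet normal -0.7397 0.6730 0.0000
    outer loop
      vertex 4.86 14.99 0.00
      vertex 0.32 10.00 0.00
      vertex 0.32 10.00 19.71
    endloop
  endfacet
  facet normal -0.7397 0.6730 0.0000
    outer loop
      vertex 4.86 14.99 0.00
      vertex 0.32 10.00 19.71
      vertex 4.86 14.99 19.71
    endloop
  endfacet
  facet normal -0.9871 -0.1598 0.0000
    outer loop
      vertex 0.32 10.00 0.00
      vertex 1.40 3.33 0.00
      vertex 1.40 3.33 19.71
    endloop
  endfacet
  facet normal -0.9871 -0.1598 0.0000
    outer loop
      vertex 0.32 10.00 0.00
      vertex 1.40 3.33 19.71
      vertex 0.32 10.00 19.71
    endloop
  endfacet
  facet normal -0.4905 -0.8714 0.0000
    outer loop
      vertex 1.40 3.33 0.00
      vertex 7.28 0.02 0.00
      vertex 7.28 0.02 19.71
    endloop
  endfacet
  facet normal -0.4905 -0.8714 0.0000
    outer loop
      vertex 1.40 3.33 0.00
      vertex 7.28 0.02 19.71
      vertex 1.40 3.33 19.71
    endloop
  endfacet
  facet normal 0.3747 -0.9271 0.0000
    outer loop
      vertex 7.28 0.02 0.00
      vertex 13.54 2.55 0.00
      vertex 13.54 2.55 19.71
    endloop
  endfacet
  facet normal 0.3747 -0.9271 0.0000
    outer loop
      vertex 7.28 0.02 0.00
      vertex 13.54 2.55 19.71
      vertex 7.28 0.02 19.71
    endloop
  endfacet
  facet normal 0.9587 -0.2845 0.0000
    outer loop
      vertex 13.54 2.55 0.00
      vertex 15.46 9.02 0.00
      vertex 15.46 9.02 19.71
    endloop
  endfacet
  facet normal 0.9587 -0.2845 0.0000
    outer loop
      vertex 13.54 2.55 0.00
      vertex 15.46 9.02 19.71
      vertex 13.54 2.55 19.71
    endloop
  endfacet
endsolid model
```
; perimeter-only toolpath
G21 ; units = mm
G90 ; absolute positioning
G28 ; home
; layer 1
G0 Z3.94
G0 X15.46 Y9.02
G1 X11.60 Y14.56
G1 X4.86 Y14.99
G1 X0.32 Y10.00
G1 X1.40 Y3.33
G1 X7.28 Y0.02
G1 X13.54 Y2.55
G1 X15.46 Y9.02
; layer 2
G0 Z7.88
G0 X15.46 Y9.02
G1 X11.60 Y14.56
G1 X4.86 Y14.99
G1 X0.32 Y10.00
G1 X1.40 Y3.33
G1 X7.28 Y0.02
G1 X13.54 Y2.55
G1 X15.46 Y9.02
; layer 3
G0 Z11.83
G0 X15.46 Y9.02
G1 X11.60 Y14.56
G1 X4.86 Y14.99
G1 X0.32 Y10.00
G1 X1.40 Y3.33
G1 X7.28 Y0.02
G1 X13.54 Y2.55
G1 X15.46 Y9.02
; layer 4
G0 Z15.77
G0 X15.46 Y9.02
G1 X11.60 Y14.56
G1 X4.86 Y14.99
G1 X0.32 Y10.00
G1 X1.40 Y3.33
G1 X7.28 Y0.02
G1 X13.54 Y2.55
G1 X15.46 Y9.02
; layer 5
G0 Z19.71
G0 X15.46 Y9.02
G1 X11.60 Y14.56
G1 X4.86 Y14.99
G1 X0.32 Y10.00
G1 X1.40 Y3.33
G1 X7.28 Y0.02
G1 X13.54 Y2.55
G1 X15.46 Y9.02
M2 ; end

The solid is a regular 7-sided prism (a cylinder approximated with 7 flat sides), circumscribed radius ≈ 7.78 mm, height ≈ 19.7 mm. Slicing at Δz = 3.94 mm — 5 equal slices spanning the solid's height, so layer i sits at z = i·h/5 — gives 5 non-empty perimeters. Each is a 7-segment closed polygon; G0 lifts to the layer z and rapids to the start vertex, then G1 traces the edges.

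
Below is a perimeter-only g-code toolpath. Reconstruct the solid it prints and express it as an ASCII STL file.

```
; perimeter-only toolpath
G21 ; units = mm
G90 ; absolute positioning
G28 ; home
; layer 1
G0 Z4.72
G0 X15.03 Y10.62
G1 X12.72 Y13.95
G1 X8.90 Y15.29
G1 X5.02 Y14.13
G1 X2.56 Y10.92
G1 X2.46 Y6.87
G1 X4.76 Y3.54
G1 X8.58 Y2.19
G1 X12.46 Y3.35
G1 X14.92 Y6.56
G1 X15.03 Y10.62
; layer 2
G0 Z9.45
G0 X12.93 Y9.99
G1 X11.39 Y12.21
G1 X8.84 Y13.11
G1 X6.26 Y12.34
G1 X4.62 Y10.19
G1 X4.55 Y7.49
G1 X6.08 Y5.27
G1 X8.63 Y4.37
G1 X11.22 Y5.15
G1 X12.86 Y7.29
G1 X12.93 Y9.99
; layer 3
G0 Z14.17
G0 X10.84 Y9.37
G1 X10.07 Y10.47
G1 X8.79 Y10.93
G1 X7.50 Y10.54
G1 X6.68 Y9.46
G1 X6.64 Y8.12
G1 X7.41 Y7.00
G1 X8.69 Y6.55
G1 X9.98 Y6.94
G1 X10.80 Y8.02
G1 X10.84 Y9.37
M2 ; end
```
solid part
  facet normal 0.0000 0.0000 -1.0000
    outer loop
      vertex 8.95 17.48 0.00
      vertex 14.05 15.68 0.00
      vertex 17.12 11.24 0.00
    endloop
  endfacet
  facet normal 0.0000 0.0000 -1.0000
    outer loop
      vertex 3.78 15.93 0.00
      vertex 8.95 17.48 0.00
      vertex 17.12 11.24 0.00
    endloop
  endfacet
  facet normal 0.0000 0.0000 -1.0000
    outer loop
      vertex 0.50 11.64 0.00
      vertex 3.78 15.93 0.00
      vertex 17.12 11.24 0.00
    endloop
  endfacet
  facet normal 0.0000 0.0000 -1.0000
    outer loop
      vertex 0.36 6.24 0.00
      vertex 0.50 11.64 0.00
      vertex 17.12 11.24 0.00
    endloop
  endfacet
  facet normal 0.0000 0.0000 -1.0000
    outer loop
      vertex 3.43 1.80 0.00
      vertex 0.36 6.24 0.00
      vertex 17.12 11.24 0.00
    endloop
  endfacet
  facet normal 0.0000 0.0000 -1.0000
    outer loop
      vertex 8.53 0.00 0.00
      vertex 3.43 1.80 0.00
      vertex 17.12 11.24 0.00
    endloop
  endfacet
  facet normal 0.0000 0.0000 -1.0000
    outer loop
      vertex 13.70 1.55 0.00
      vertex 8.53 0.00 0.00
      vertex 17.12 11.24 0.00
    endloop
  endfacet
  facet normal 0.0000 0.0000 -1.0000
    outer loop
      vertex 16.98 5.84 0.00
      vertex 13.70 1.55 0.00
      vertex 17.12 11.24 0.00
    endloop
  endfacet
  facet normal 0.7529 0.5206 0.4027
    outer loop
      vertex 17.12 11.24 0.00
      vertex 14.05 15.68 0.00
      vertex 8.74 8.74 18.90
    endloop
  endfacet
  facet normal 0.3047 0.8632 0.4026
    outer loop
      vertex 14.05 15.68 0.00
      vertex 8.95 17.48 0.00
      vertex 8.74 8.74 18.90
    endloop
  endfacet
  facet normal -0.2629 0.8768 0.4026
    outer loop
      vertex 8.95 17.48 0.00
      vertex 3.78 15.93 0.00
      vertex 8.74 8.74 18.90
    endloop
  endfacet
  facet normal -0.7273 0.5560 0.4024
    outer loop
      vertex 3.78 15.93 0.00
      vertex 0.50 11.64 0.00
      vertex 8.74 8.74 18.90
    endloop
  endfacet
  facet normal -0.9151 0.0237 0.4026
    outer loop
      vertex 0.50 11.64 0.00
      vertex 0.36 6.24 0.00
      vertex 8.74 8.74 18.90
    endloop
  endfacet
  facet normal -0.7529 -0.5206 0.4027
    outer loop
      vertex 0.36 6.24 0.00
      vertex 3.43 1.80 0.00
      vertex 8.74 8.74 18.90
    endloop
  endfacet
  facet normal -0.3047 -0.8632 0.4026
    outer loop
      vertex 3.43 1.80 0.00
      vertex 8.53 0.00 0.00
      vertex 8.74 8.74 18.90
    endloop
  endfacet
  facet normal 0.2629 -0.8768 0.4026
    outer loop
      vertex 8.53 0.00 0.00
      vertex 13.70 1.55 0.00
      vertex 8.74 8.74 18.90
    endloop
  endfacet
  facet normal 0.7273 -0.5560 0.4024
    outer loop
      vertex 13.70 1.55 0.00
      vertex 16.98 5.84 0.00
      vertex 8.74 8.74 18.90
    endloop
  endfacet
  facet normal 0.9151 -0.0237 0.4026
    outer loop
      vertex 16.98 5.84 0.00
      vertex 17.12 11.24 0.00
      vertex 8.74 8.74 18.90
    endloop
  endfacet
endsolid part

The G0 Z moves step by Δz≈4.72 mm. The G1 loops shrink linearly with z, so the solid tapers from its base footprint up to z≈18.9. Closing with a flat bottom cap and the tapered top and triangulating gives 18 facets — a regular 10-sided pyramid, base circumscribed radius ≈ 8.74 mm, apex at z ≈ 18.9 mm.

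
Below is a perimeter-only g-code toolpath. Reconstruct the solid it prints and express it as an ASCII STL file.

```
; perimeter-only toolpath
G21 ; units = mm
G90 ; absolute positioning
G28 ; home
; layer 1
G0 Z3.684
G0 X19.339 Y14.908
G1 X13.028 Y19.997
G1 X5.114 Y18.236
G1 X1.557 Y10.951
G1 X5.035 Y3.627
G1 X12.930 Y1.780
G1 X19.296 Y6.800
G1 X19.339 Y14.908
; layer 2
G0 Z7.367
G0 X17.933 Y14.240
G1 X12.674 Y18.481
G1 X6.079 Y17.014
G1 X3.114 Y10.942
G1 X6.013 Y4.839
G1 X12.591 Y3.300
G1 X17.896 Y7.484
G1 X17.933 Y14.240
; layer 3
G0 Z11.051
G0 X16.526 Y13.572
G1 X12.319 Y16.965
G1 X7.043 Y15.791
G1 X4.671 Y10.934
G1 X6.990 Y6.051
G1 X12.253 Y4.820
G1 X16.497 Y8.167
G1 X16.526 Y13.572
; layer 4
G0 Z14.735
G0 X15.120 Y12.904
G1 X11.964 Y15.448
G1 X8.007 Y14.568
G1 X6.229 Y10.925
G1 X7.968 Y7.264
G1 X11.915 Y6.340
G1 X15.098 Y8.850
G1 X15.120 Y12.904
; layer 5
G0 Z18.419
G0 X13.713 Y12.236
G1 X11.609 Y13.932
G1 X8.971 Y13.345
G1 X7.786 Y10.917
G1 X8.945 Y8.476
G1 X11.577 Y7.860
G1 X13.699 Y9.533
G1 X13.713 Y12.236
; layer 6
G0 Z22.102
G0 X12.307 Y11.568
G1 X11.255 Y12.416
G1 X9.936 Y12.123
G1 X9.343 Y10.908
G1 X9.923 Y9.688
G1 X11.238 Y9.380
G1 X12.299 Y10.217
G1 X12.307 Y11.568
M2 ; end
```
solid part
  facet normal 0.0000 0.0000 -1.0000
    outer loop
      vertex 4.150 19.459 0.000
      vertex 13.383 21.513 0.000
      vertex 20.746 15.576 0.000
    endloop
  endfacet
  facet normal 0.0000 0.0000 -1.0000
    outer loop
      vertex 0.000 10.959 0.000
      vertex 4.150 19.459 0.000
      vertex 20.746 15.576 0.000
    endloop
  endfacet
  facet normal 0.0000 0.0000 -1.0000
    outer loop
      vertex 4.058 2.415 0.000
      vertex 0.000 10.959 0.000
      vertex 20.746 15.576 0.000
    endloop
  endfacet
  facet normal 0.0000 0.0000 -1.0000
    outer loop
      vertex 13.268 0.260 0.000
      vertex 4.058 2.415 0.000
      vertex 20.746 15.576 0.000
    endloop
  endfacet
  facet normal 0.0000 0.0000 -1.0000
    outer loop
      vertex 20.695 6.117 0.000
      vertex 13.268 0.260 0.000
      vertex 20.746 15.576 0.000
    endloop
  endfacet
  facet normal 0.5866 0.7275 0.3559
    outer loop
      vertex 20.746 15.576 0.000
      vertex 13.383 21.513 0.000
      vertex 10.900 10.900 25.786
    endloop
  endfacet
  facet normal -0.2029 0.9122 0.3559
    outer loop
      vertex 13.383 21.513 0.000
      vertex 4.150 19.459 0.000
      vertex 10.900 10.900 25.786
    endloop
  endfacet
  facet normal -0.8398 0.4100 0.3559
    outer loop
      vertex 4.150 19.459 0.000
      vertex 0.000 10.959 0.000
      vertex 10.900 10.900 25.786
    endloop
  endfacet
  facet normal -0.8441 -0.4009 0.3559
    outer loop
      vertex 0.000 10.959 0.000
      vertex 4.058 2.415 0.000
      vertex 10.900 10.900 25.786
    endloop
  endfacet
  facet normal -0.2129 -0.9099 0.3559
    outer loop
      vertex 4.058 2.415 0.000
      vertex 13.268 0.260 0.000
      vertex 10.900 10.900 25.786
    endloop
  endfacet
  facet normal 0.5787 -0.7338 0.3559
    outer loop
      vertex 13.268 0.260 0.000
      vertex 20.695 6.117 0.000
      vertex 10.900 10.900 25.786
    endloop
  endfacet
  facet normal 0.9345 -0.0050 0.3559
    outer loop
      vertex 20.695 6.117 0.000
      vertex 20.746 15.576 0.000
      vertex 10.900 10.900 25.786
    endloop
  endfacet
endsolid part

The G0 Z moves step by Δz≈3.684 mm. The G1 loops shrink linearly with z, so the solid tapers from its base footprint up to z≈25.8. Closing with a flat bottom cap and the tapered top and triangulating gives 12 facets — a regular 7-sided pyramid, base circumscribed radius ≈ 10.9 mm, apex at z ≈ 25.8 mm.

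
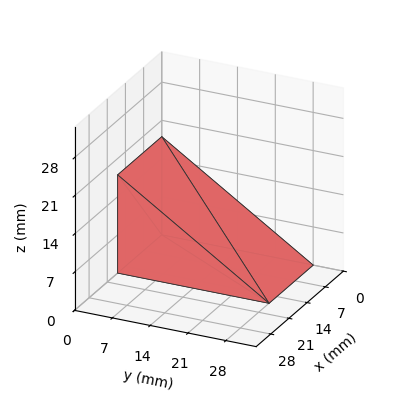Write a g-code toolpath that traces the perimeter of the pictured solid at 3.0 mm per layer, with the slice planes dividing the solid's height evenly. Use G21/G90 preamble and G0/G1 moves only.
Reading the render: the shape is a wedge (ramp): 17 × 28 mm base, rising to 18 mm along the y=0 edge and sloping linearly to z=0 at y=28 (dimensions read to the nearest mm from the axis ticks). For the g-code, the solid's height is divided into equal slices at the stated Δz and each level perimeter traced with G1 moves after a G0 lift.

; perimeter-only toolpath
G21 ; units = mm
G90 ; absolute positioning
G28 ; home
; layer 1
G0 Z3.0
G0 X0.0 Y0.0
G1 X17.0 Y0.0
G1 X17.0 Y23.3
G1 X0.0 Y23.3
G1 X0.0 Y0.0
; layer 2
G0 Z6.0
G0 X0.0 Y0.0
G1 X17.0 Y0.0
G1 X17.0 Y18.7
G1 X0.0 Y18.7
G1 X0.0 Y0.0
; layer 3
G0 Z9.0
G0 X0.0 Y0.0
G1 X17.0 Y0.0
G1 X17.0 Y14.0
G1 X0.0 Y14.0
G1 X0.0 Y0.0
; layer 4
G0 Z12.0
G0 X0.0 Y0.0
G1 X17.0 Y0.0
G1 X17.0 Y9.3
G1 X0.0 Y9.3
G1 X0.0 Y0.0
; layer 5
G0 Z15.0
G0 X0.0 Y0.0
G1 X17.0 Y0.0
G1 X17.0 Y4.7
G1 X0.0 Y4.7
G1 X0.0 Y0.0
M2 ; end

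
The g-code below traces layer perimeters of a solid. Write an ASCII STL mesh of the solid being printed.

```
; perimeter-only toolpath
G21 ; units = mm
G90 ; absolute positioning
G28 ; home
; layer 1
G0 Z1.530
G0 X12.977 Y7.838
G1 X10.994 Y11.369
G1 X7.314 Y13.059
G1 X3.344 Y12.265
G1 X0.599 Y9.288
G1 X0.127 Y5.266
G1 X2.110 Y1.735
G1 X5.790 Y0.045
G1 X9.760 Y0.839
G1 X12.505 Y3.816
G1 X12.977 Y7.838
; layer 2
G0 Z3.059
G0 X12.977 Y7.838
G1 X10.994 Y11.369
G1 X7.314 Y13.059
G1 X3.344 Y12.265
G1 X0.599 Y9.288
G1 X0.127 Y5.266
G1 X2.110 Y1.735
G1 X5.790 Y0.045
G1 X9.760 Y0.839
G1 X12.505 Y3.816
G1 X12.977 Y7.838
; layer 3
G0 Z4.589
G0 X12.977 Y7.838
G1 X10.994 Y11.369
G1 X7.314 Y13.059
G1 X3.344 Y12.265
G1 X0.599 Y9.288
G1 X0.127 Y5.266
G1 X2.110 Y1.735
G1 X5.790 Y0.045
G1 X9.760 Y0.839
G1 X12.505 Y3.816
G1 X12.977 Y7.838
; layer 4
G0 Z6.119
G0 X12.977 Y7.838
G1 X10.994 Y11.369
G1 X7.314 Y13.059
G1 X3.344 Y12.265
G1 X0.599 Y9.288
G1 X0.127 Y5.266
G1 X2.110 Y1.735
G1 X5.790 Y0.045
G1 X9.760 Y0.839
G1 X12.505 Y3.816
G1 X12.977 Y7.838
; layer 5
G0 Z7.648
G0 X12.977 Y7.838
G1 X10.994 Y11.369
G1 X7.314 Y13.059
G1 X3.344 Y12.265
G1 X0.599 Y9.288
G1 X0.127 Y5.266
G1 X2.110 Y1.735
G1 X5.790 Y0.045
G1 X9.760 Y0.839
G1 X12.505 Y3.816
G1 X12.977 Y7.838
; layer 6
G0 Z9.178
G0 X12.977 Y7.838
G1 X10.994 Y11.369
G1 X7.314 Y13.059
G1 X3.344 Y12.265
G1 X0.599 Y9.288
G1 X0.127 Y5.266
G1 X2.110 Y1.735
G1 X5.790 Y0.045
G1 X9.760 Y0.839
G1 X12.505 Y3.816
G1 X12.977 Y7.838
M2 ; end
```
solid part
  facet normal 0.0000 0.0000 -1.0000
    outer loop
      vertex 7.314 13.059 0.000
      vertex 10.994 11.369 0.000
      vertex 12.977 7.838 0.000
    endloop
  endfacet
  facet normal 0.0000 0.0000 -1.0000
    outer loop
      vertex 3.344 12.265 0.000
      vertex 7.314 13.059 0.000
      vertex 12.977 7.838 0.000
    endloop
  endfacet
  facet normal 0.0000 0.0000 -1.0000
    outer loop
      vertex 0.599 9.288 0.000
      vertex 3.344 12.265 0.000
      vertex 12.977 7.838 0.000
    endloop
  endfacet
  facet normal 0.0000 0.0000 -1.0000
    outer loop
      vertex 0.127 5.266 0.000
      vertex 0.599 9.288 0.000
      vertex 12.977 7.838 0.000
    endloop
  endfacet
  facet normal 0.0000 0.0000 -1.0000
    outer loop
      vertex 2.110 1.735 0.000
      vertex 0.127 5.266 0.000
      vertex 12.977 7.838 0.000
    endloop
  endfacet
  facet normal 0.0000 0.0000 -1.0000
    outer loop
      vertex 5.790 0.045 0.000
      vertex 2.110 1.735 0.000
      vertex 12.977 7.838 0.000
    endloop
  endfacet
  facet normal 0.0000 0.0000 -1.0000
    outer loop
      vertex 9.760 0.839 0.000
      vertex 5.790 0.045 0.000
      vertex 12.977 7.838 0.000
    endloop
  endfacet
  facet normal 0.0000 0.0000 -1.0000
    outer loop
      vertex 12.505 3.816 0.000
      vertex 9.760 0.839 0.000
      vertex 12.977 7.838 0.000
    endloop
  endfacet
  facet normal 0.0000 0.0000 1.0000
    outer loop
      vertex 12.977 7.838 9.178
      vertex 10.994 11.369 9.178
      vertex 7.314 13.059 9.178
    endloop
  endfacet
  facet normal 0.0000 0.0000 1.0000
    outer loop
      vertex 12.977 7.838 9.178
      vertex 7.314 13.059 9.178
      vertex 3.344 12.265 9.178
    endloop
  endfacet
  facet normal 0.0000 0.0000 1.0000
    outer loop
      vertex 12.977 7.838 9.178
      vertex 3.344 12.265 9.178
      vertex 0.599 9.288 9.178
    endloop
  endfacet
  facet normal 0.0000 0.0000 1.0000
    outer loop
      vertex 12.977 7.838 9.178
      vertex 0.599 9.288 9.178
      vertex 0.127 5.266 9.178
    endloop
  endfacet
  facet normal 0.0000 0.0000 1.0000
    outer loop
      vertex 12.977 7.838 9.178
      vertex 0.127 5.266 9.178
      vertex 2.110 1.735 9.178
    endloop
  endfacet
  facet normal 0.0000 0.0000 1.0000
    outer loop
      vertex 12.977 7.838 9.178
      vertex 2.110 1.735 9.178
      vertex 5.790 0.045 9.178
    endloop
  endfacet
  facet normal 0.0000 0.0000 1.0000
    outer loop
      vertex 12.977 7.838 9.178
      vertex 5.790 0.045 9.178
      vertex 9.760 0.839 9.178
    endloop
  endfacet
  facet normal 0.0000 0.0000 1.0000
    outer loop
      vertex 12.977 7.838 9.178
      vertex 9.760 0.839 9.178
      vertex 12.505 3.816 9.178
    endloop
  endfacet
  facet normal 0.8719 0.4897 0.0000
    outer loop
      vertex 12.977 7.838 0.000
      vertex 10.994 11.369 0.000
      vertex 10.994 11.369 9.178
    endloop
  endfacet
  facet normal 0.8719 0.4897 0.0000
    outer loop
      vertex 12.977 7.838 0.000
      vertex 10.994 11.369 9.178
      vertex 12.977 7.838 9.178
    endloop
  endfacet
  facet normal 0.4173 0.9088 0.0000
    outer loop
      vertex 10.994 11.369 0.000
      vertex 7.314 13.059 0.000
      vertex 7.314 13.059 9.178
    endloop
  endfacet
  facet normal 0.4173 0.9088 0.0000
    outer loop
      vertex 10.994 11.369 0.000
      vertex 7.314 13.059 9.178
      vertex 10.994 11.369 9.178
    endloop
  endfacet
  facet normal -0.1961 0.9806 0.0000
    outer loop
      vertex 7.314 13.059 0.000
      vertex 3.344 12.265 0.000
      vertex 3.344 12.265 9.178
    endloop
  endfacet
  facet normal -0.1961 0.9806 0.0000
    outer loop
      vertex 7.314 13.059 0.000
      vertex 3.344 12.265 9.178
      vertex 7.314 13.059 9.178
    endloop
  endfacet
  facet normal -0.7352 0.6779 0.0000
    outer loop
      vertex 3.344 12.265 0.000
      vertex 0.599 9.288 0.000
      vertex 0.599 9.288 9.178
    endloop
  endfacet
  facet normal -0.7352 0.6779 0.0000
    outer loop
      vertex 3.344 12.265 0.000
      vertex 0.599 9.288 9.178
      vertex 3.344 12.265 9.178
    endloop
  endfacet
  facet normal -0.9932 0.1166 0.0000
    outer loop
      vertex 0.599 9.288 0.000
      vertex 0.127 5.266 0.000
      vertex 0.127 5.266 9.178
    endloop
  endfacet
  facet normal -0.9932 0.1166 0.0000
    outer loop
      vertex 0.599 9.288 0.000
      vertex 0.127 5.266 9.178
      vertex 0.599 9.288 9.178
    endloop
  endfacet
  facet normal -0.8719 -0.4897 0.0000
    outer loop
      vertex 0.127 5.266 0.000
      vertex 2.110 1.735 0.000
      vertex 2.110 1.735 9.178
    endloop
  endfacet
  facet normal -0.8719 -0.4897 0.0000
    outer loop
      vertex 0.127 5.266 0.000
      vertex 2.110 1.735 9.178
      vertex 0.127 5.266 9.178
    endloop
  endfacet
  facet normal -0.4173 -0.9088 0.0000
    outer loop
      vertex 2.110 1.735 0.000
      vertex 5.790 0.045 0.000
      vertex 5.790 0.045 9.178
    endloop
  endfacet
  facet normal -0.4173 -0.9088 0.0000
    outer loop
      vertex 2.110 1.735 0.000
      vertex 5.790 0.045 9.178
      vertex 2.110 1.735 9.178
    endloop
  endfacet
  facet normal 0.1961 -0.9806 0.0000
    outer loop
      vertex 5.790 0.045 0.000
      vertex 9.760 0.839 0.000
      vertex 9.760 0.839 9.178
    endloop
  endfacet
  facet normal 0.1961 -0.9806 0.0000
    outer loop
      vertex 5.790 0.045 0.000
      vertex 9.760 0.839 9.178
      vertex 5.790 0.045 9.178
    endloop
  endfacet
  facet normal 0.7352 -0.6779 0.0000
    outer loop
      vertex 9.760 0.839 0.000
      vertex 12.505 3.816 0.000
      vertex 12.505 3.816 9.178
    endloop
  endfacet
  facet normal 0.7352 -0.6779 0.0000
    outer loop
      vertex 9.760 0.839 0.000
      vertex 12.505 3.816 9.178
      vertex 9.760 0.839 9.178
    endloop
  endfacet
  facet normal 0.9932 -0.1166 0.0000
    outer loop
      vertex 12.505 3.816 0.000
      vertex 12.977 7.838 0.000
      vertex 12.977 7.838 9.178
    endloop
  endfacet
  facet normal 0.9932 -0.1166 0.0000
    outer loop
      vertex 12.505 3.816 0.000
      vertex 12.977 7.838 9.178
      vertex 12.505 3.816 9.178
    endloop
  endfacet
endsolid part

The G0 Z moves step by Δz≈1.530 mm. Every layer's G1 loop is the same polygon, so the solid is a straight extrusion of it from z=0 to z≈9.18. Closing with flat bottom and top caps and triangulating gives 36 facets — a regular 10-sided prism (a cylinder approximated with 10 flat sides), circumscribed radius ≈ 6.55 mm, height ≈ 9.18 mm.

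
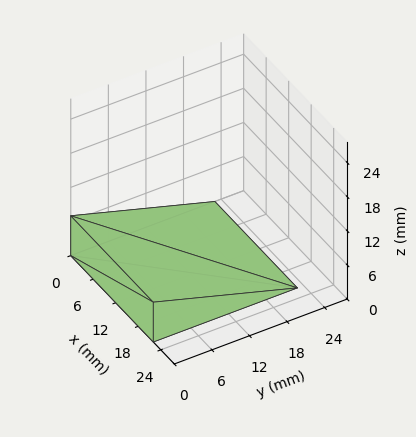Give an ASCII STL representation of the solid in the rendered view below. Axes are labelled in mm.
Reading the render: the shape is a wedge (ramp): 22 × 23 mm base, rising to 7 mm along the y=0 edge and sloping linearly to z=0 at y=23 (dimensions read to the nearest mm from the axis ticks). For the STL, each face is triangulated and given an outward normal.

solid part
  facet normal 0.0000 0.0000 -1.0000
    outer loop
      vertex 22.0 23.0 0.0
      vertex 22.0 0.0 0.0
      vertex 0.0 0.0 0.0
    endloop
  endfacet
  facet normal 0.0000 0.0000 -1.0000
    outer loop
      vertex 0.0 23.0 0.0
      vertex 22.0 23.0 0.0
      vertex 0.0 0.0 0.0
    endloop
  endfacet
  facet normal 0.0000 -1.0000 0.0000
    outer loop
      vertex 0.0 0.0 0.0
      vertex 22.0 0.0 0.0
      vertex 22.0 0.0 7.0
    endloop
  endfacet
  facet normal 0.0000 -1.0000 0.0000
    outer loop
      vertex 0.0 0.0 0.0
      vertex 22.0 0.0 7.0
      vertex 0.0 0.0 7.0
    endloop
  endfacet
  facet normal 0.0000 0.2912 0.9567
    outer loop
      vertex 0.0 0.0 7.0
      vertex 22.0 0.0 7.0
      vertex 22.0 23.0 0.0
    endloop
  endfacet
  facet normal 0.0000 0.2912 0.9567
    outer loop
      vertex 0.0 0.0 7.0
      vertex 22.0 23.0 0.0
      vertex 0.0 23.0 0.0
    endloop
  endfacet
  facet normal -1.0000 0.0000 0.0000
    outer loop
      vertex 0.0 0.0 7.0
      vertex 0.0 23.0 0.0
      vertex 0.0 0.0 0.0
    endloop
  endfacet
  facet normal 1.0000 0.0000 0.0000
    outer loop
      vertex 22.0 0.0 0.0
      vertex 22.0 23.0 0.0
      vertex 22.0 0.0 7.0
    endloop
  endfacet
endsolid part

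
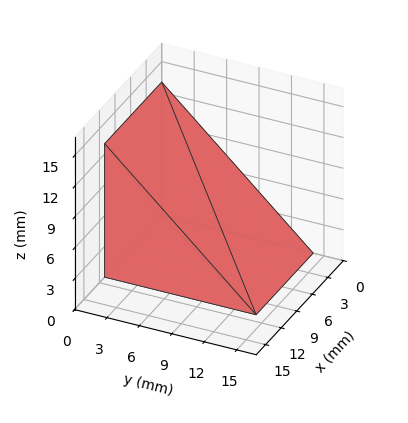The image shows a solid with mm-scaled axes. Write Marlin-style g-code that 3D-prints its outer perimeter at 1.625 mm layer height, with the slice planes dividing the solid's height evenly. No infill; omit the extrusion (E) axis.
Reading the render: the shape is a wedge (ramp): 11 × 14 mm base, rising to 13 mm along the y=0 edge and sloping linearly to z=0 at y=14 (dimensions read to the nearest mm from the axis ticks). For the g-code, the solid's height is divided into equal slices at the stated Δz and each level perimeter traced with G1 moves after a G0 lift.

; perimeter-only toolpath
G21 ; units = mm
G90 ; absolute positioning
G28 ; home
; layer 1
G0 Z1.625
G0 X0.000 Y0.000
G1 X11.000 Y0.000
G1 X11.000 Y12.250
G1 X0.000 Y12.250
G1 X0.000 Y0.000
; layer 2
G0 Z3.250
G0 X0.000 Y0.000
G1 X11.000 Y0.000
G1 X11.000 Y10.500
G1 X0.000 Y10.500
G1 X0.000 Y0.000
; layer 3
G0 Z4.875
G0 X0.000 Y0.000
G1 X11.000 Y0.000
G1 X11.000 Y8.750
G1 X0.000 Y8.750
G1 X0.000 Y0.000
; layer 4
G0 Z6.500
G0 X0.000 Y0.000
G1 X11.000 Y0.000
G1 X11.000 Y7.000
G1 X0.000 Y7.000
G1 X0.000 Y0.000
; layer 5
G0 Z8.125
G0 X0.000 Y0.000
G1 X11.000 Y0.000
G1 X11.000 Y5.250
G1 X0.000 Y5.250
G1 X0.000 Y0.000
; layer 6
G0 Z9.750
G0 X0.000 Y0.000
G1 X11.000 Y0.000
G1 X11.000 Y3.500
G1 X0.000 Y3.500
G1 X0.000 Y0.000
; layer 7
G0 Z11.375
G0 X0.000 Y0.000
G1 X11.000 Y0.000
G1 X11.000 Y1.750
G1 X0.000 Y1.750
G1 X0.000 Y0.000
M2 ; end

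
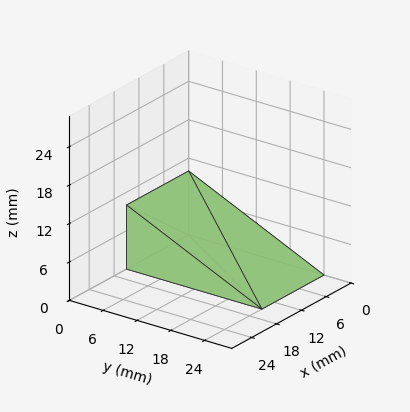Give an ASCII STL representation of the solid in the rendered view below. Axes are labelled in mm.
Reading the render: the shape is a wedge (ramp): 15 × 24 mm base, rising to 10 mm along the y=0 edge and sloping linearly to z=0 at y=24 (dimensions read to the nearest mm from the axis ticks). For the STL, each face is triangulated and given an outward normal.

solid part
  facet normal 0.0000 0.0000 -1.0000
    outer loop
      vertex 15.000 24.000 0.000
      vertex 15.000 0.000 0.000
      vertex 0.000 0.000 0.000
    endloop
  endfacet
  facet normal 0.0000 0.0000 -1.0000
    outer loop
      vertex 0.000 24.000 0.000
      vertex 15.000 24.000 0.000
      vertex 0.000 0.000 0.000
    endloop
  endfacet
  facet normal 0.0000 -1.0000 0.0000
    outer loop
      vertex 0.000 0.000 0.000
      vertex 15.000 0.000 0.000
      vertex 15.000 0.000 10.000
    endloop
  endfacet
  facet normal 0.0000 -1.0000 0.0000
    outer loop
      vertex 0.000 0.000 0.000
      vertex 15.000 0.000 10.000
      vertex 0.000 0.000 10.000
    endloop
  endfacet
  facet normal 0.0000 0.3846 0.9231
    outer loop
      vertex 0.000 0.000 10.000
      vertex 15.000 0.000 10.000
      vertex 15.000 24.000 0.000
    endloop
  endfacet
  facet normal 0.0000 0.3846 0.9231
    outer loop
      vertex 0.000 0.000 10.000
      vertex 15.000 24.000 0.000
      vertex 0.000 24.000 0.000
    endloop
  endfacet
  facet normal -1.0000 0.0000 0.0000
    outer loop
      vertex 0.000 0.000 10.000
      vertex 0.000 24.000 0.000
      vertex 0.000 0.000 0.000
    endloop
  endfacet
  facet normal 1.0000 0.0000 0.0000
    outer loop
      vertex 15.000 0.000 0.000
      vertex 15.000 24.000 0.000
      vertex 15.000 0.000 10.000
    endloop
  endfacet
endsolid part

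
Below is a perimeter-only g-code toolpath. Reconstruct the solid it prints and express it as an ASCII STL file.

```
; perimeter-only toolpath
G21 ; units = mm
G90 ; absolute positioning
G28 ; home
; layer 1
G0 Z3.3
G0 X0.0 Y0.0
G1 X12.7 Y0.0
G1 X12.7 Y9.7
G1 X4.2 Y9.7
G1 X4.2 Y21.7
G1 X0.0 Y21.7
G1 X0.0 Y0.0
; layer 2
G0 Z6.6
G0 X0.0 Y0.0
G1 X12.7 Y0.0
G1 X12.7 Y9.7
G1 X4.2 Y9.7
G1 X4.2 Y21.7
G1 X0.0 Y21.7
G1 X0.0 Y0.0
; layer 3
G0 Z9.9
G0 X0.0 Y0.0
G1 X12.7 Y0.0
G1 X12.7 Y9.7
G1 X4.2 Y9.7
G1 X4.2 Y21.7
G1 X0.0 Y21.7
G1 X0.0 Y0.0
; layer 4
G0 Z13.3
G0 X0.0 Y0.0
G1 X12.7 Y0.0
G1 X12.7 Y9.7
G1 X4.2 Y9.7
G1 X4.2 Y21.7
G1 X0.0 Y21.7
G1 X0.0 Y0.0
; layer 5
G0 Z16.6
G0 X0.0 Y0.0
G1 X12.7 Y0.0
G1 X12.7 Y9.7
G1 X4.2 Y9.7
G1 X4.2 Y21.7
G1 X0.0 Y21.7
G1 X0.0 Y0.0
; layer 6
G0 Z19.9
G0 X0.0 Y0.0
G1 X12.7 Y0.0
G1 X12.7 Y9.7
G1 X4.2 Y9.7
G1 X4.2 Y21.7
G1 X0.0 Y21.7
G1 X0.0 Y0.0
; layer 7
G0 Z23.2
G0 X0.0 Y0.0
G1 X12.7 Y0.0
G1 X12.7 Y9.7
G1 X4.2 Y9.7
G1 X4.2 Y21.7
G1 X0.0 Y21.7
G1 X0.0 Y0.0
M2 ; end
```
solid part
  facet normal 0.0000 0.0000 -1.0000
    outer loop
      vertex 12.7 9.7 0.0
      vertex 12.7 0.0 0.0
      vertex 0.0 0.0 0.0
    endloop
  endfacet
  facet normal 0.0000 0.0000 -1.0000
    outer loop
      vertex 4.2 9.7 0.0
      vertex 12.7 9.7 0.0
      vertex 0.0 0.0 0.0
    endloop
  endfacet
  facet normal 0.0000 0.0000 -1.0000
    outer loop
      vertex 4.2 21.7 0.0
      vertex 4.2 9.7 0.0
      vertex 0.0 0.0 0.0
    endloop
  endfacet
  facet normal 0.0000 0.0000 -1.0000
    outer loop
      vertex 0.0 21.7 0.0
      vertex 4.2 21.7 0.0
      vertex 0.0 0.0 0.0
    endloop
  endfacet
  facet normal 0.0000 0.0000 1.0000
    outer loop
      vertex 0.0 0.0 23.2
      vertex 12.7 0.0 23.2
      vertex 12.7 9.7 23.2
    endloop
  endfacet
  facet normal 0.0000 0.0000 1.0000
    outer loop
      vertex 0.0 0.0 23.2
      vertex 12.7 9.7 23.2
      vertex 4.2 9.7 23.2
    endloop
  endfacet
  facet normal 0.0000 0.0000 1.0000
    outer loop
      vertex 0.0 0.0 23.2
      vertex 4.2 9.7 23.2
      vertex 4.2 21.7 23.2
    endloop
  endfacet
  facet normal 0.0000 0.0000 1.0000
    outer loop
      vertex 0.0 0.0 23.2
      vertex 4.2 21.7 23.2
      vertex 0.0 21.7 23.2
    endloop
  endfacet
  facet normal 0.0000 -1.0000 0.0000
    outer loop
      vertex 0.0 0.0 0.0
      vertex 12.7 0.0 0.0
      vertex 12.7 0.0 23.2
    endloop
  endfacet
  facet normal 0.0000 -1.0000 0.0000
    outer loop
      vertex 0.0 0.0 0.0
      vertex 12.7 0.0 23.2
      vertex 0.0 0.0 23.2
    endloop
  endfacet
  facet normal 1.0000 0.0000 0.0000
    outer loop
      vertex 12.7 0.0 0.0
      vertex 12.7 9.7 0.0
      vertex 12.7 9.7 23.2
    endloop
  endfacet
  facet normal 1.0000 0.0000 0.0000
    outer loop
      vertex 12.7 0.0 0.0
      vertex 12.7 9.7 23.2
      vertex 12.7 0.0 23.2
    endloop
  endfacet
  facet normal 0.0000 1.0000 0.0000
    outer loop
      vertex 12.7 9.7 0.0
      vertex 4.2 9.7 0.0
      vertex 4.2 9.7 23.2
    endloop
  endfacet
  facet normal 0.0000 1.0000 0.0000
    outer loop
      vertex 12.7 9.7 0.0
      vertex 4.2 9.7 23.2
      vertex 12.7 9.7 23.2
    endloop
  endfacet
  facet normal 1.0000 0.0000 0.0000
    outer loop
      vertex 4.2 9.7 0.0
      vertex 4.2 21.7 0.0
      vertex 4.2 21.7 23.2
    endloop
  endfacet
  facet normal 1.0000 0.0000 0.0000
    outer loop
      vertex 4.2 9.7 0.0
      vertex 4.2 21.7 23.2
      vertex 4.2 9.7 23.2
    endloop
  endfacet
  facet normal 0.0000 1.0000 0.0000
    outer loop
      vertex 4.2 21.7 0.0
      vertex 0.0 21.7 0.0
      vertex 0.0 21.7 23.2
    endloop
  endfacet
  facet normal 0.0000 1.0000 0.0000
    outer loop
      vertex 4.2 21.7 0.0
      vertex 0.0 21.7 23.2
      vertex 4.2 21.7 23.2
    endloop
  endfacet
  facet normal -1.0000 0.0000 0.0000
    outer loop
      vertex 0.0 21.7 0.0
      vertex 0.0 0.0 0.0
      vertex 0.0 0.0 23.2
    endloop
  endfacet
  facet normal -1.0000 0.0000 0.0000
    outer loop
      vertex 0.0 21.7 0.0
      vertex 0.0 0.0 23.2
      vertex 0.0 21.7 23.2
    endloop
  endfacet
endsolid part

The G0 Z moves step by Δz≈3.3 mm. Every layer's G1 loop is the same polygon, so the solid is a straight extrusion of it from z=0 to z≈23.2. Closing with flat bottom and top caps and triangulating gives 20 facets — an L-shaped prism: outer 12.7 × 21.7 mm, arm thicknesses ≈ 9.7 mm (horizontal) and 4.2 mm (vertical), extruded 23.2 mm in z.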